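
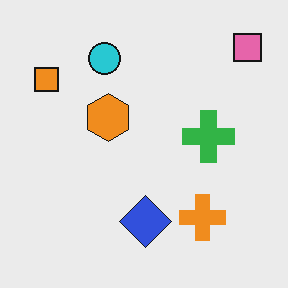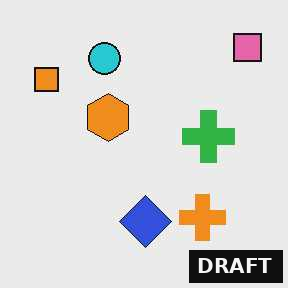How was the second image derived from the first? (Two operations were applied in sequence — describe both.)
The transformation is: given moderate JPEG compression, then watermarked with the text "DRAFT" in the lower-right corner.

Blocky 8×8 compression artifacts appear around shape edges and the flat background shows ringing — characteristic JPEG degradation. A dark label reading "DRAFT" appears in the lower-right corner.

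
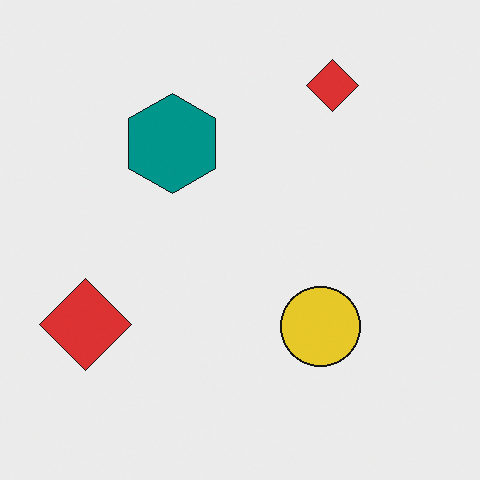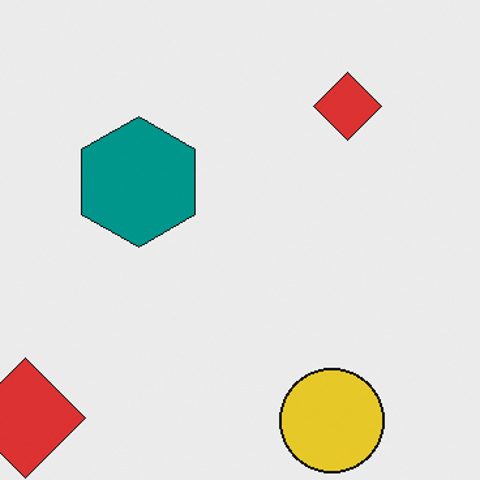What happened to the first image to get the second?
It was cropped slightly and scaled back up.

The visible shapes are larger and the field of view is narrower; shapes near the original edges may be partly or wholly outside the frame — a crop-and-rescale.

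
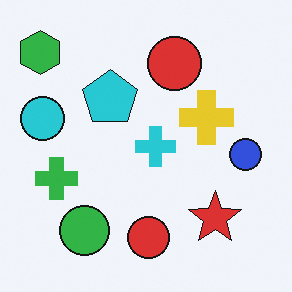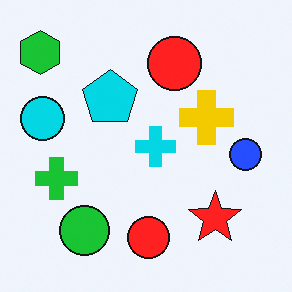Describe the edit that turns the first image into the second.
It was slightly oversaturated.

All colors are more vivid — a global saturation change.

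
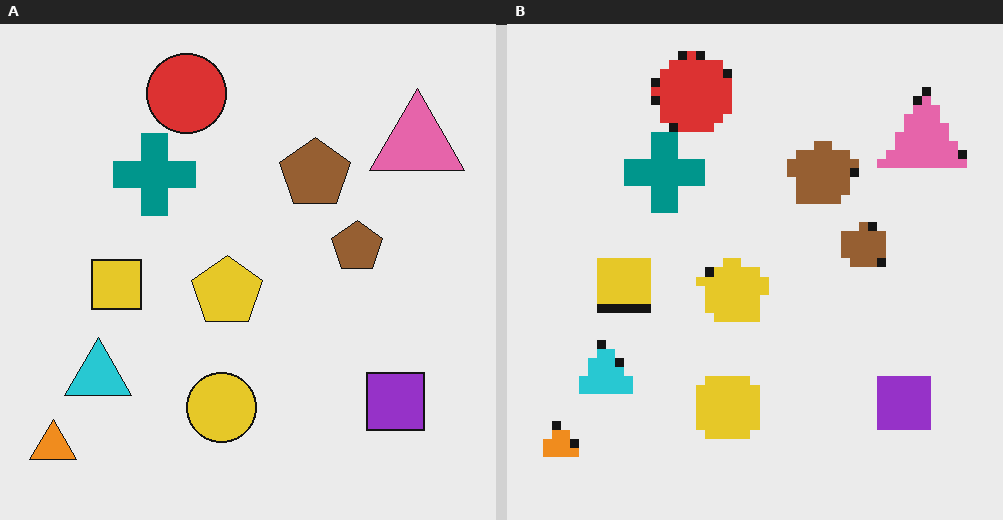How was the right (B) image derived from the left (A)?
It was heavily pixelated into large blocks.

Shapes are reduced to large square blocks; fine edges and outlines are lost — a downscale-then-upscale (mosaic) effect.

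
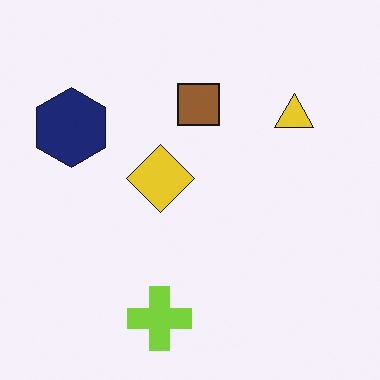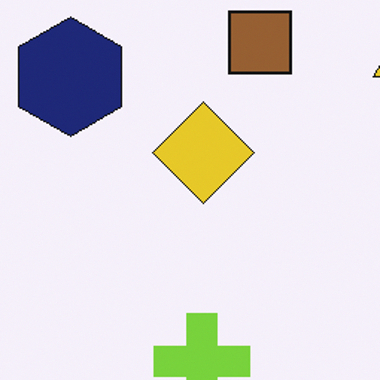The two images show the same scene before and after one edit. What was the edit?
It was cropped slightly and scaled back up.

The visible shapes are larger and the field of view is narrower; shapes near the original edges may be partly or wholly outside the frame — a crop-and-rescale.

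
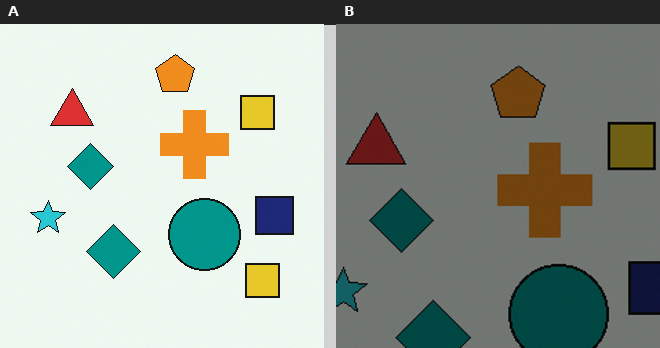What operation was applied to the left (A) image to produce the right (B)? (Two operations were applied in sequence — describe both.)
This is the original image cropped slightly and scaled back up, then substantially darkened.

The visible shapes are larger and the field of view is narrower; shapes near the original edges may be partly or wholly outside the frame — a crop-and-rescale. Every pixel — background and shapes alike — is uniformly darkened.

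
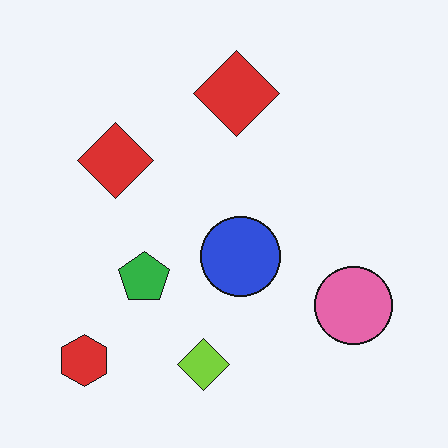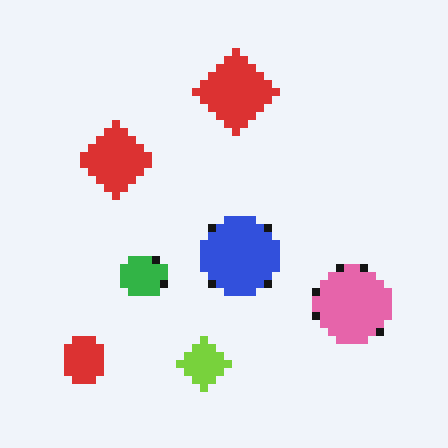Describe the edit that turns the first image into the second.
This is the original image pixelated into visible square blocks.

Shapes are reduced to large square blocks; fine edges and outlines are lost — a downscale-then-upscale (mosaic) effect.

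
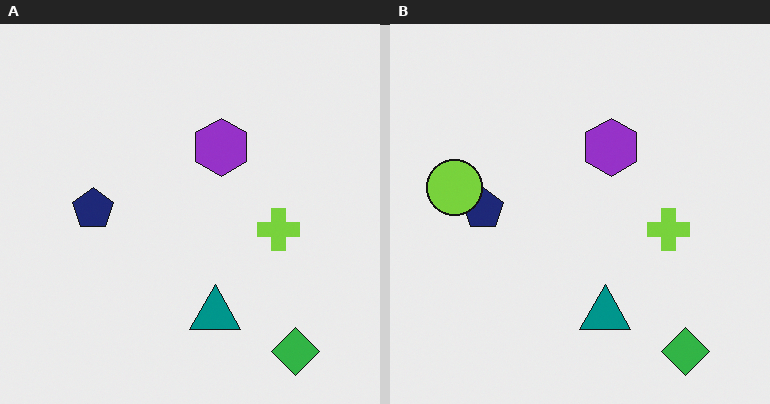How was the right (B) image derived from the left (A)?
The transformation is: overlaid with an additional lime circle.

A lime circle appears in the right (B) image that is absent from the left (A).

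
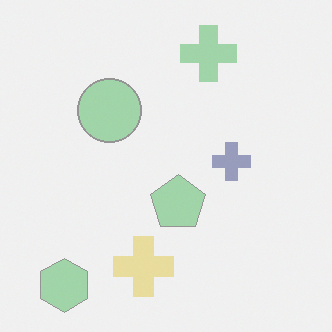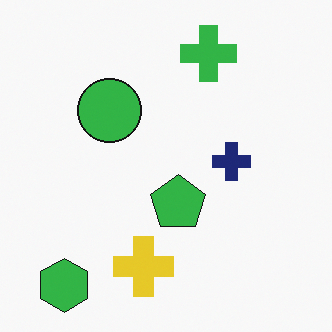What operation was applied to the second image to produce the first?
The first image is the second washed out (contrast reduced).

Tones are pushed toward mid-grey across the whole image — a global contrast change.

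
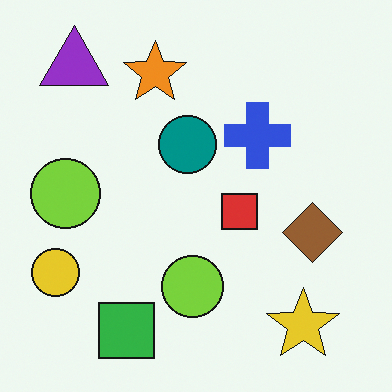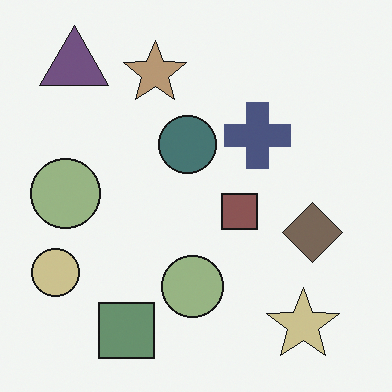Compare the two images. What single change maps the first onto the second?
The second image is the first made much more muted (saturation change).

All colors are more muted and greyish — a global saturation change.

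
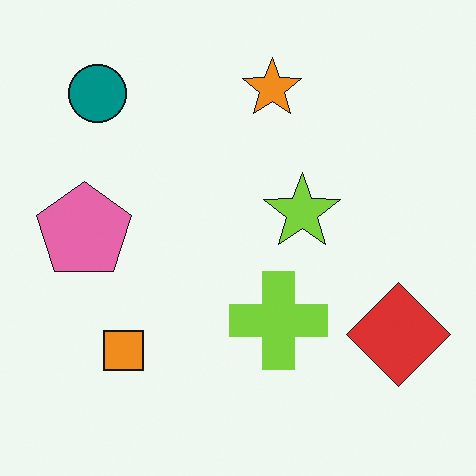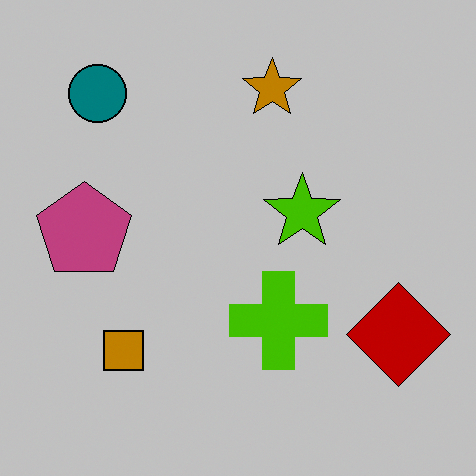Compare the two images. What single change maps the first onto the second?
It was aggressively posterized.

Each flat color has snapped to a coarser quantized level — most visibly, the near-white background has dropped to a flat grey.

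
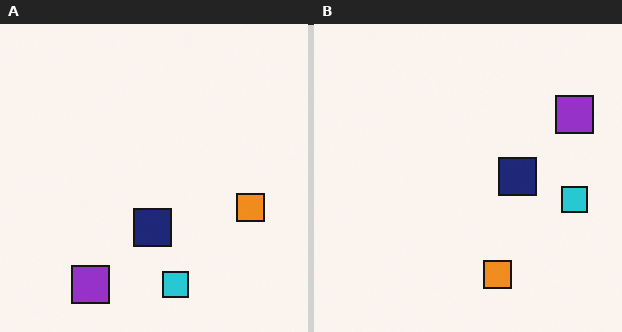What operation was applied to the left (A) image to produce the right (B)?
The right (B) image is the left (A) transposed (reflected across the top-left ↔ bottom-right diagonal).

Shapes have swapped their row and column positions — what was in the top-right is now in the bottom-left — a diagonal reflection.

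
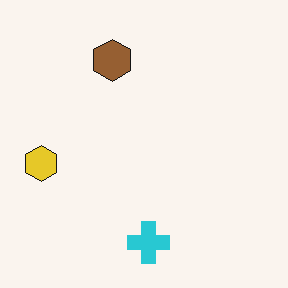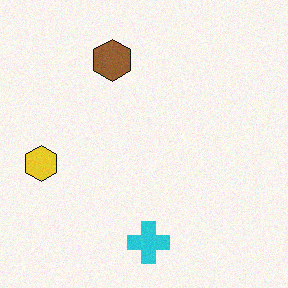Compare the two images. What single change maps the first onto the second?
The transformation is: degraded with subtle gaussian noise.

Random speckle covers the whole image, including the flat background.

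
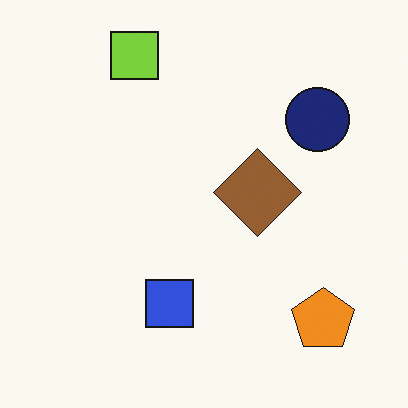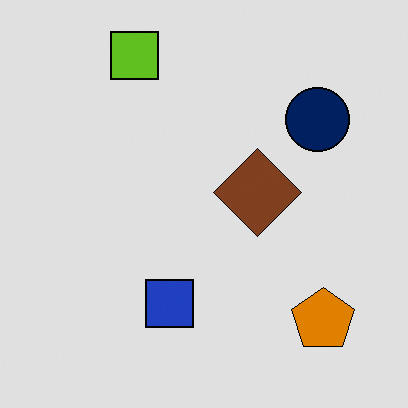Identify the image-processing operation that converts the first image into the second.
It was posterized to a reduced palette.

Each flat color has snapped to a coarser quantized level — most visibly, the near-white background has dropped to a flat grey.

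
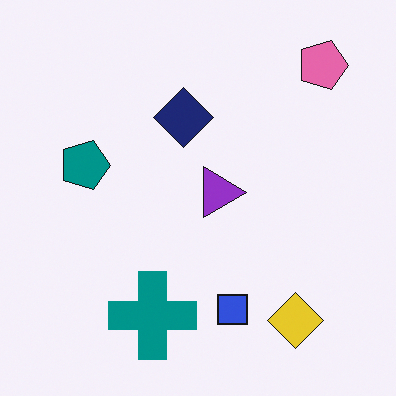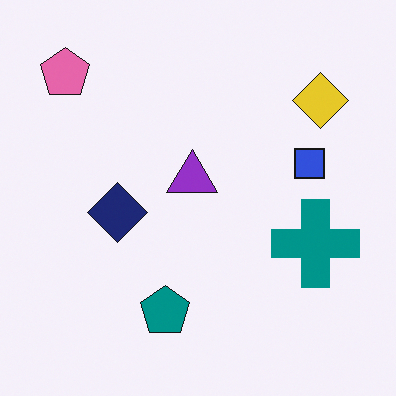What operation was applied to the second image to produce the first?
The image was rotated 90° clockwise.

The pink pentagon sits in the top-left of the second image and the top-right of the first — consistent with a whole-image 90° clockwise rotation.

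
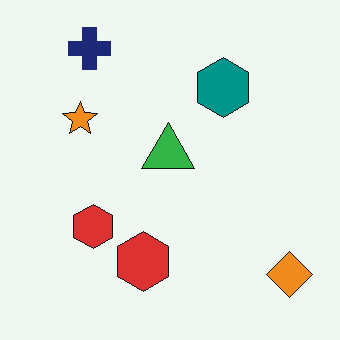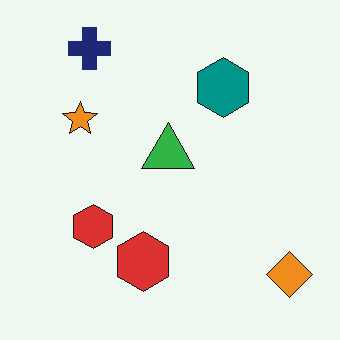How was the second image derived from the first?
The image was JPEG-compressed with visible artifacts.

Blocky 8×8 compression artifacts appear around shape edges and the flat background shows ringing — characteristic JPEG degradation.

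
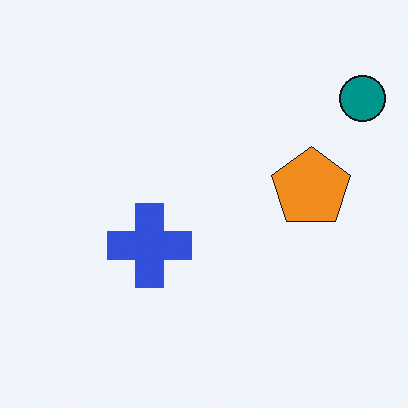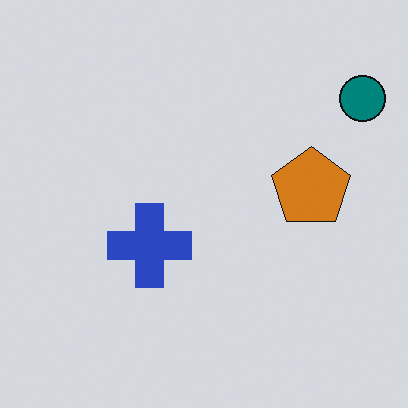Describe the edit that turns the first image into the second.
The second image is the first slightly darkened.

Every pixel — background and shapes alike — is uniformly darkened.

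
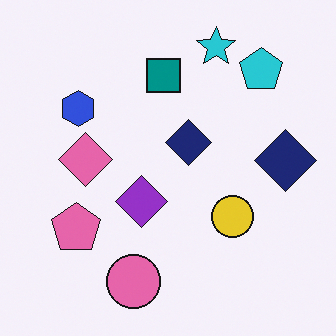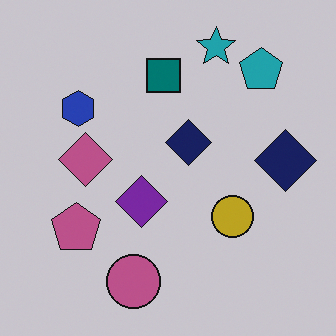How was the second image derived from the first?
The image was slightly darkened.

Every pixel — background and shapes alike — is uniformly darkened.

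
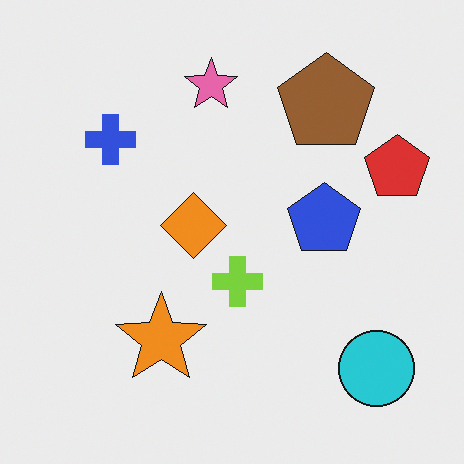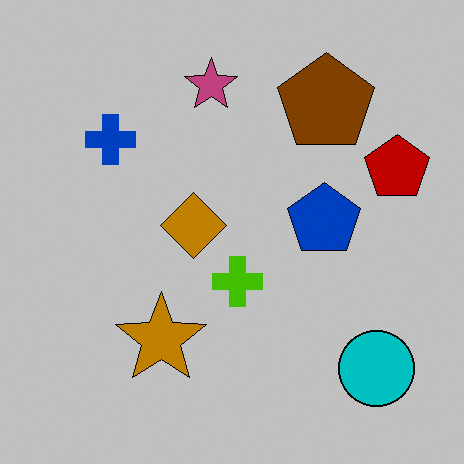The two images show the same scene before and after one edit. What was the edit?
This is the original image heavily posterized to just a handful of flat colors.

Each flat color has snapped to a coarser quantized level — most visibly, the near-white background has dropped to a flat grey.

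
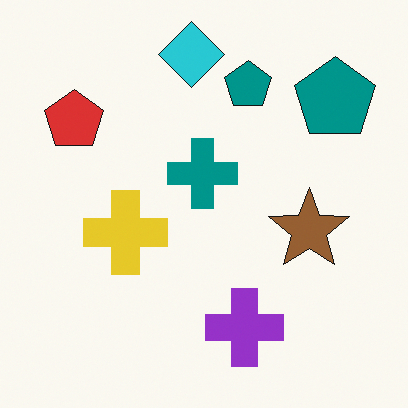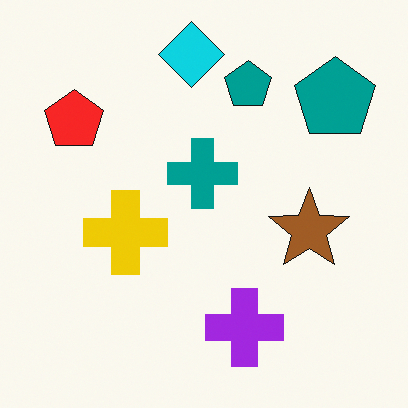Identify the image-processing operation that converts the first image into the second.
Slightly oversaturated.

All colors are more vivid — a global saturation change.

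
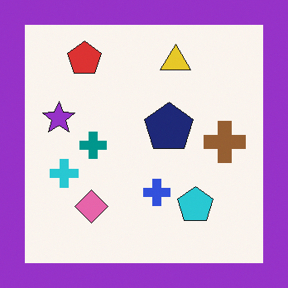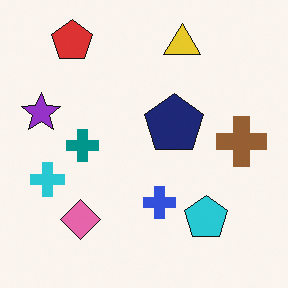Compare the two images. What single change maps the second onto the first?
The transformation is: framed with a purple border.

A solid purple frame runs around the edge of the first image, with the content slightly shrunk inside it.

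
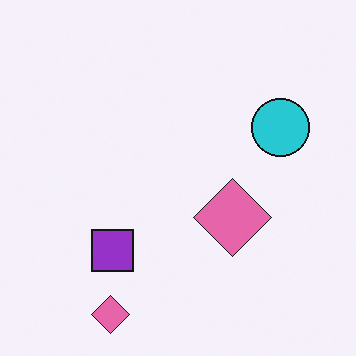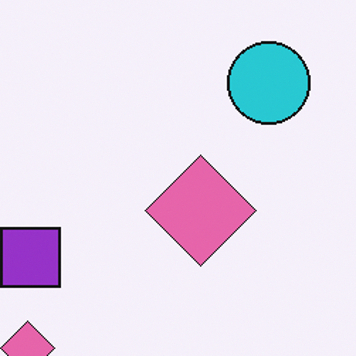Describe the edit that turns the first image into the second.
The transformation is: cropped to a modestly smaller region and rescaled.

The visible shapes are larger and the field of view is narrower; shapes near the original edges may be partly or wholly outside the frame — a crop-and-rescale.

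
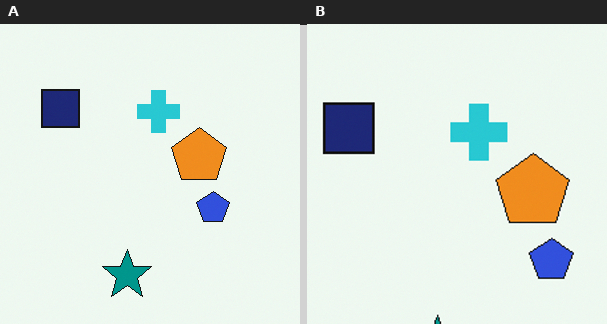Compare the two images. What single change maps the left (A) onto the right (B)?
Cropped slightly and scaled back up.

The visible shapes are larger and the field of view is narrower; shapes near the original edges may be partly or wholly outside the frame — a crop-and-rescale.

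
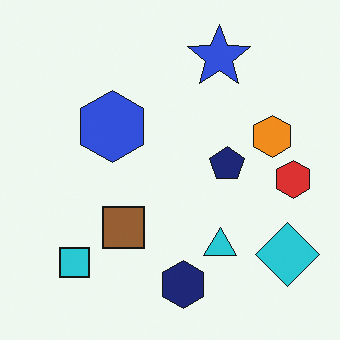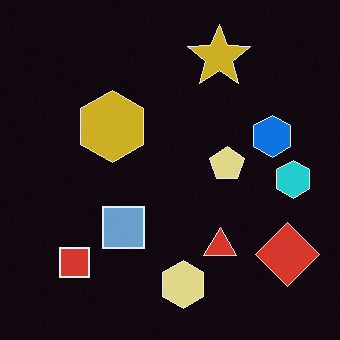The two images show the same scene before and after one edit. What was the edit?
It was color-inverted (negative).

The light background has become dark and every shape's color is its complement — a photographic negative.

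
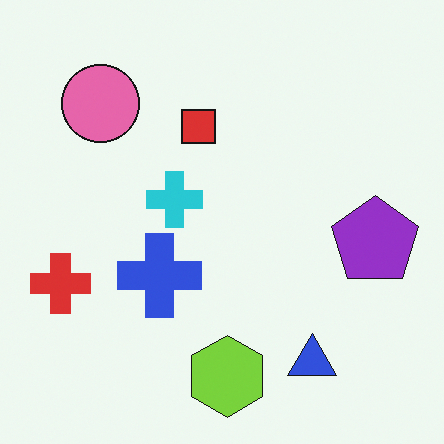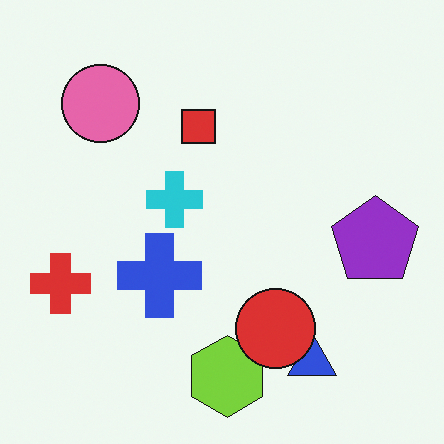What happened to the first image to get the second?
Overlaid with an additional red circle.

A red circle appears in the second image that is absent from the first.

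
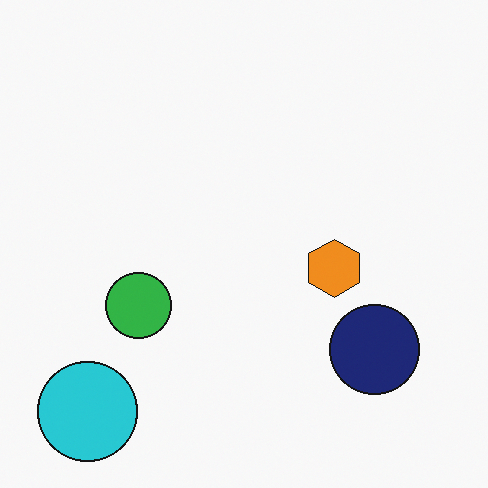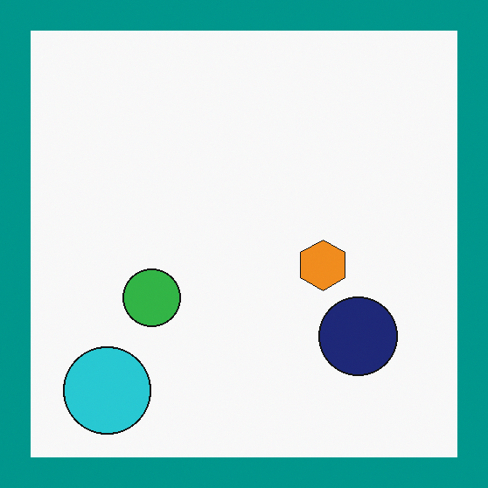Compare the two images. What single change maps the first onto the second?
Framed with a teal border.

A solid teal frame runs around the edge of the second image, with the content slightly shrunk inside it.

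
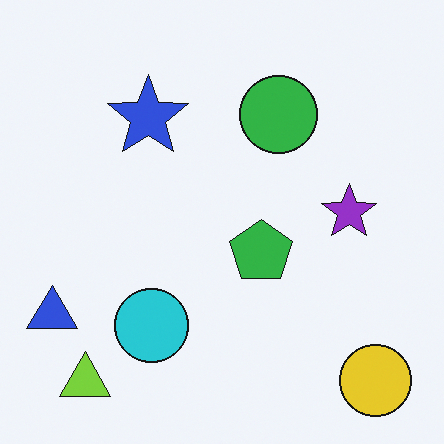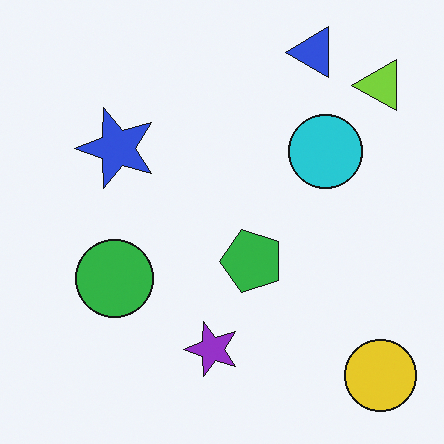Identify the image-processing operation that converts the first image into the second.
It was transposed (reflected across the top-left ↔ bottom-right diagonal).

Shapes have swapped their row and column positions — what was in the top-right is now in the bottom-left — a diagonal reflection.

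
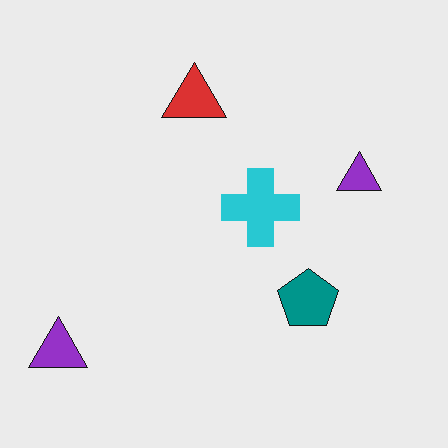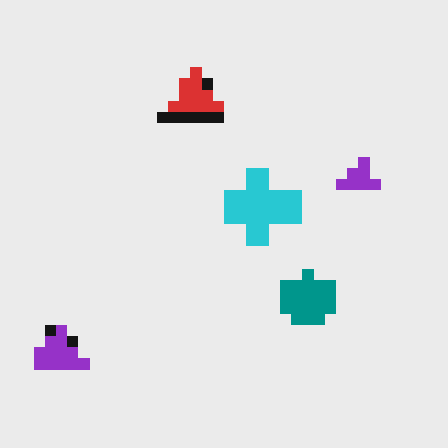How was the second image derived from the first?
The image was heavily pixelated into large blocks.

Shapes are reduced to large square blocks; fine edges and outlines are lost — a downscale-then-upscale (mosaic) effect.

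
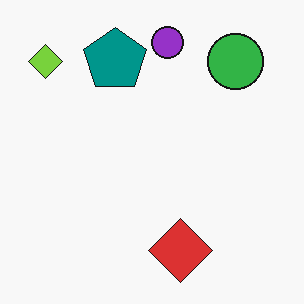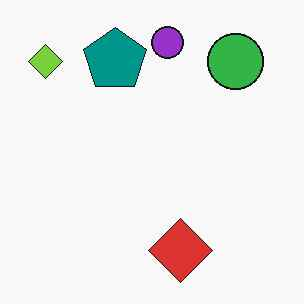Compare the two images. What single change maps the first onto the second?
It was JPEG-compressed with visible artifacts.

Blocky 8×8 compression artifacts appear around shape edges and the flat background shows ringing — characteristic JPEG degradation.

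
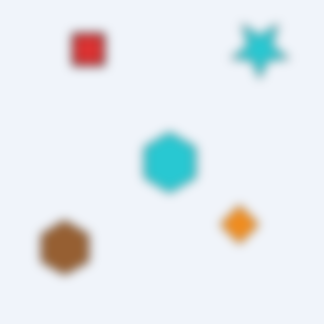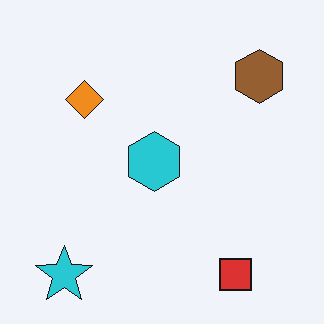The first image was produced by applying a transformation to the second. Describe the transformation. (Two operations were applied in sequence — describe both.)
The first image is the second rotated 180°, then heavily blurred.

The cyan star sits in the bottom-left of the second image and the top-right of the first — consistent with a whole-image 180° rotation. Shape edges and outlines are uniformly softened across the whole image.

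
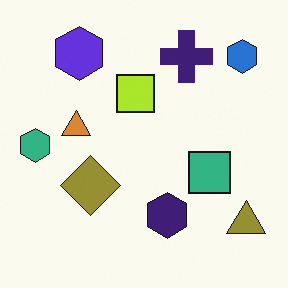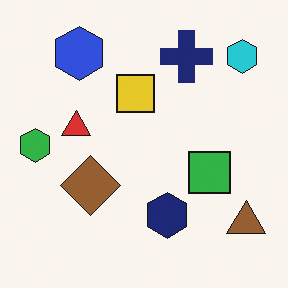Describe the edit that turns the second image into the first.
It was hue-shifted slightly.

Every shape's color has rotated by the same amount around the hue wheel — a uniform hue shift.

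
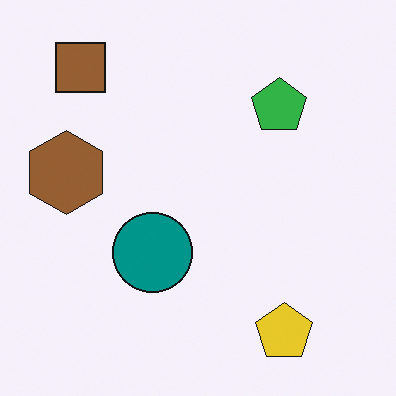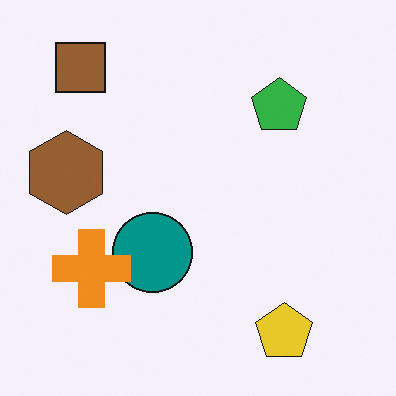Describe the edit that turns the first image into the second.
It was overlaid with an additional orange cross.

An orange cross appears in the second image that is absent from the first.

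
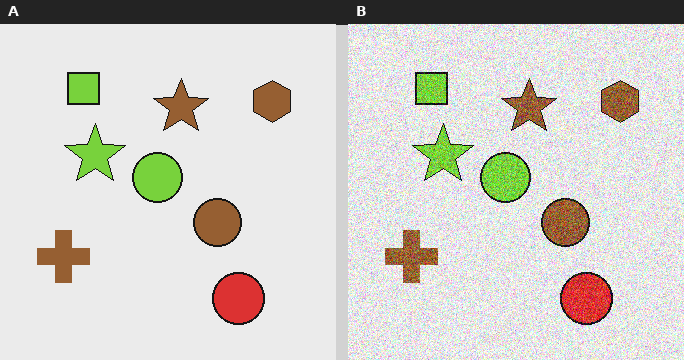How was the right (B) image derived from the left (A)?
The right (B) image is the left (A) degraded with a thick layer of grain.

Random speckle covers the whole image, including the flat background.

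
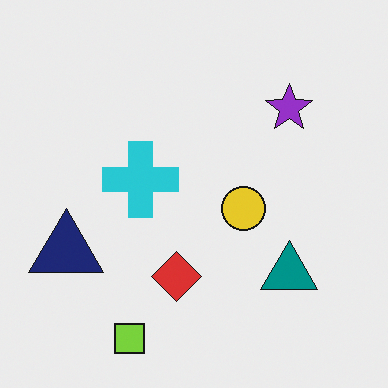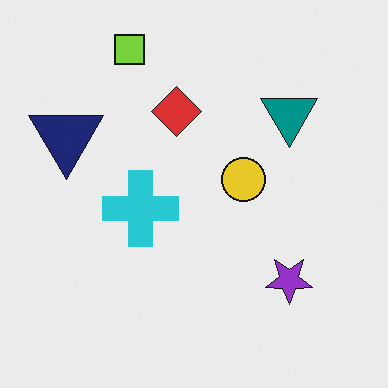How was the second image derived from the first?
The second image is the first flipped vertically (top ↔ bottom).

The lime square is in the bottom-left of the first image and the top-left of the second — shapes on opposite sides of the horizontal midline have swapped in a mirror flip.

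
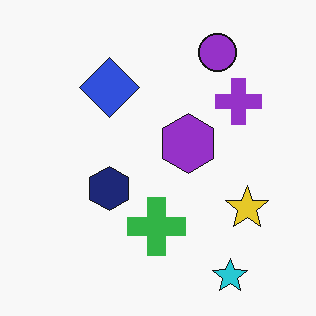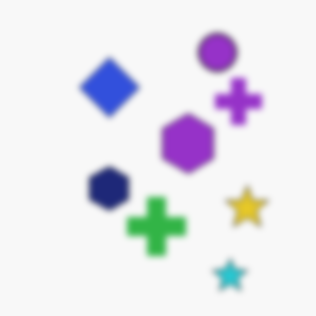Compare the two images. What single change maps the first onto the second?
The transformation is: moderately blurred.

Shape edges and outlines are uniformly softened across the whole image.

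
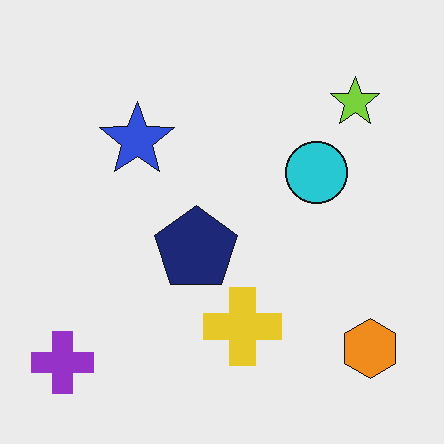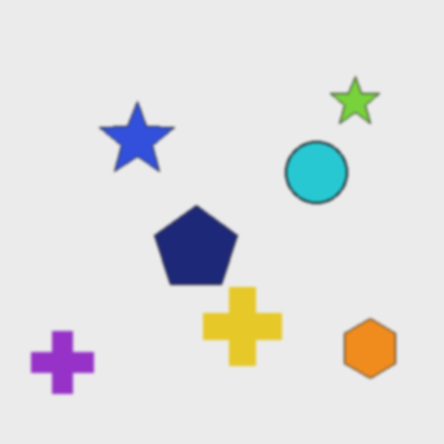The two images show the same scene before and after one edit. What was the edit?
Lightly blurred.

Shape edges and outlines are uniformly softened across the whole image.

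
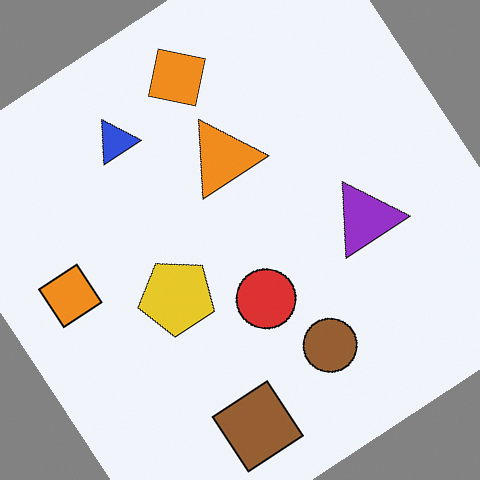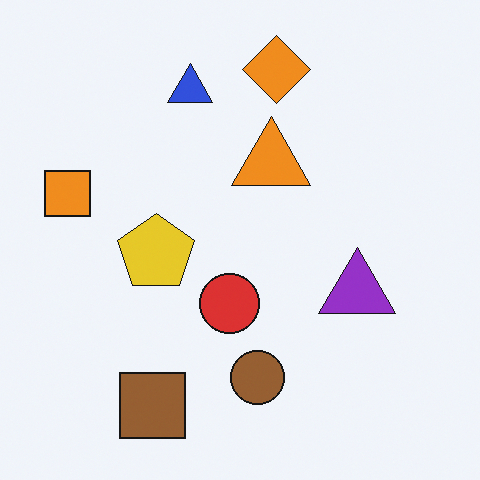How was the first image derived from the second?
The first image is the second rotated counter-clockwise by a large amount — several tens of degrees.

Every shape is tilted by the same angle and the image corners show triangular fill wedges — a whole-image rotation by a non-right angle.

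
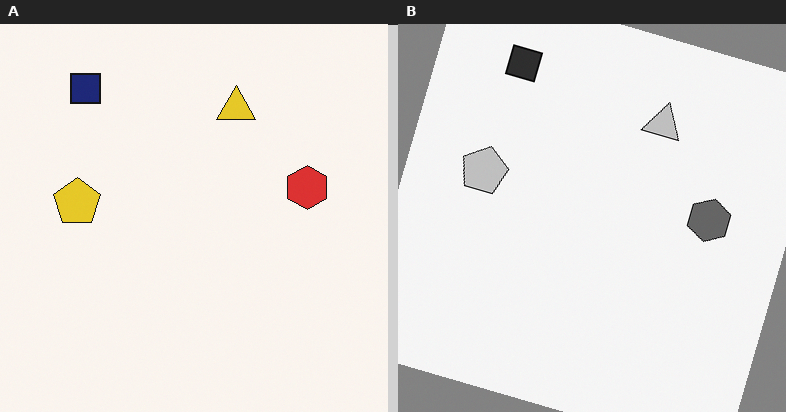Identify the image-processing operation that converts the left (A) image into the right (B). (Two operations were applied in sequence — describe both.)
The image was converted to grayscale, then rotated clockwise by a clearly visible amount.

All color is removed — every shape is now a shade of grey. Every shape is tilted by the same angle and the image corners show triangular fill wedges — a whole-image rotation by a non-right angle.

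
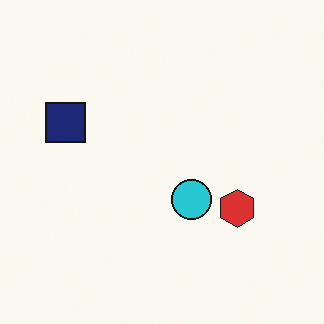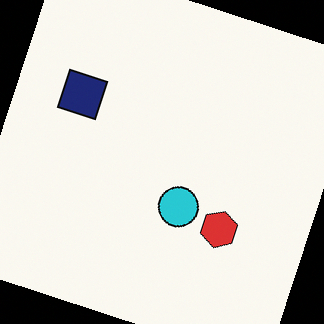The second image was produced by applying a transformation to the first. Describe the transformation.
Rotated clockwise by a moderate amount.

Every shape is tilted by the same angle and the image corners show triangular fill wedges — a whole-image rotation by a non-right angle.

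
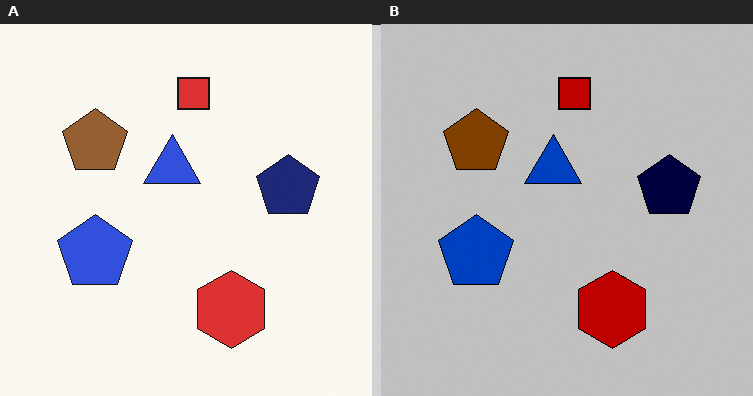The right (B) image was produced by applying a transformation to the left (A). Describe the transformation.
The right (B) image is the left (A) aggressively posterized.

Each flat color has snapped to a coarser quantized level — most visibly, the near-white background has dropped to a flat grey.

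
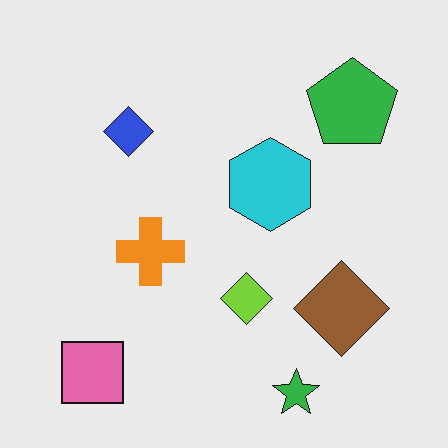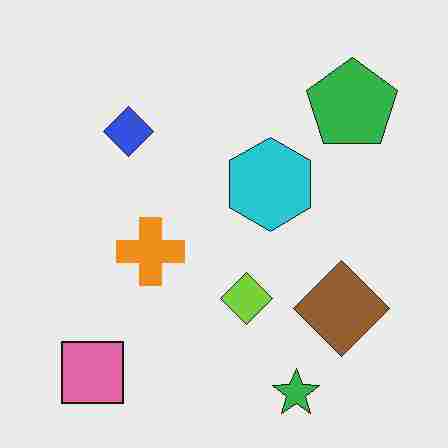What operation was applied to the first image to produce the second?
It was heavily JPEG-compressed with obvious blocking artifacts.

Blocky 8×8 compression artifacts appear around shape edges and the flat background shows ringing — characteristic JPEG degradation.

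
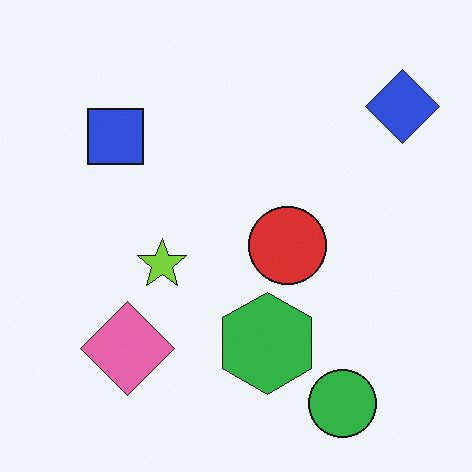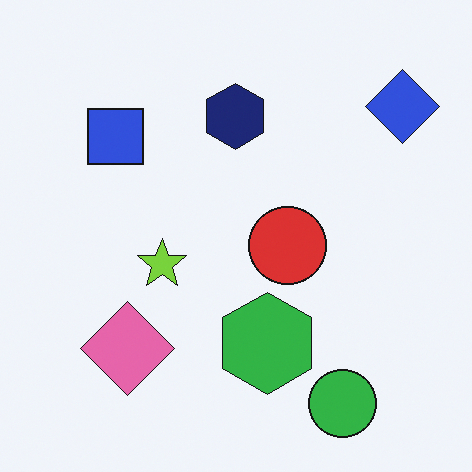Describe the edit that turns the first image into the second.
The transformation is: overlaid with an additional navy hexagon.

A navy hexagon appears in the second image that is absent from the first.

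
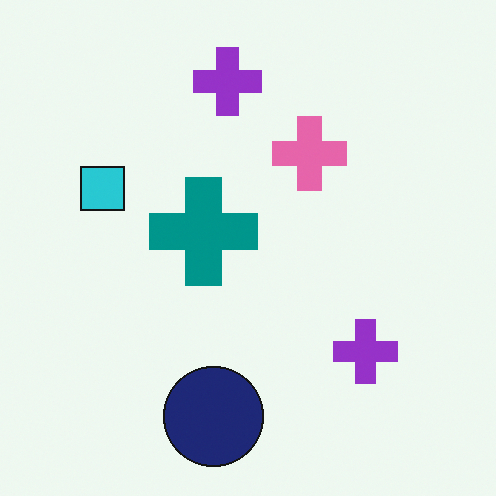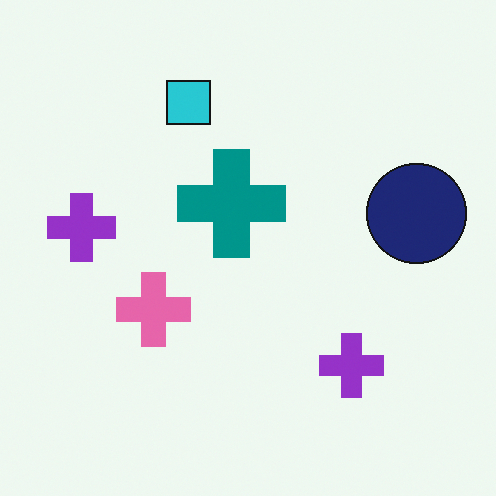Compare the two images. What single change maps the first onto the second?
Transposed (reflected across the top-left ↔ bottom-right diagonal).

Shapes have swapped their row and column positions — what was in the top-right is now in the bottom-left — a diagonal reflection.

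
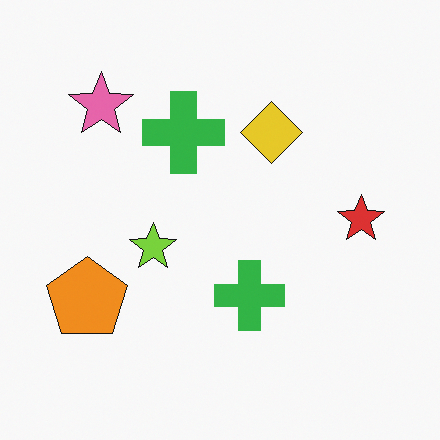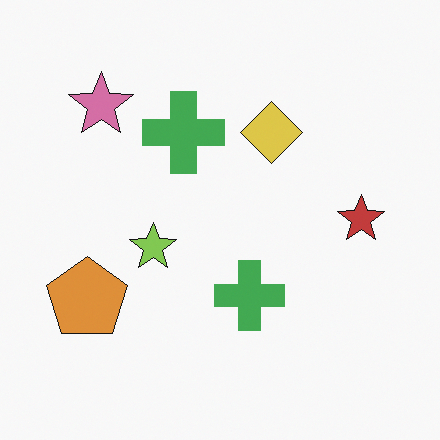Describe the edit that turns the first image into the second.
The image was slightly desaturated.

All colors are more muted and greyish — a global saturation change.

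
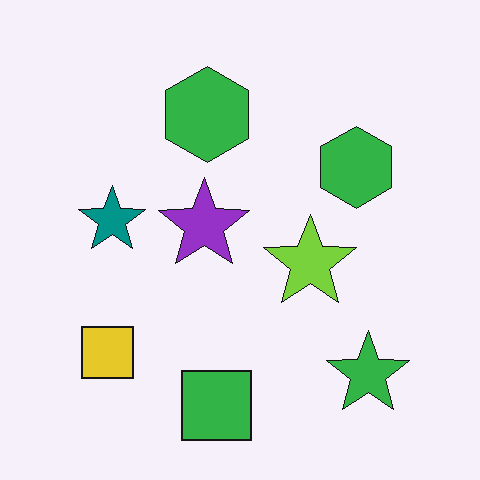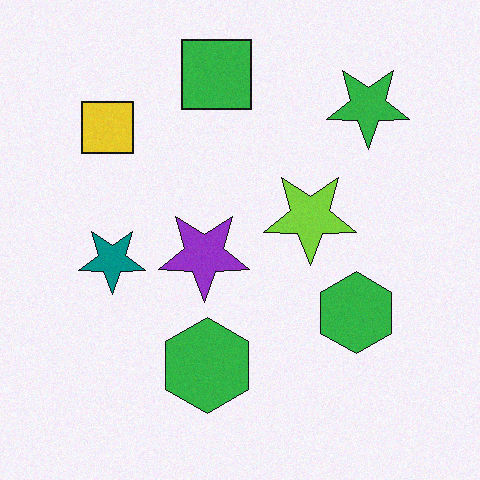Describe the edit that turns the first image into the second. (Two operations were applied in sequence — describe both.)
The image was flipped vertically (top ↔ bottom), then degraded with light additive noise.

The green square is in the bottom of the first image and the top of the second — shapes on opposite sides of the horizontal midline have swapped in a mirror flip. Random speckle covers the whole image, including the flat background.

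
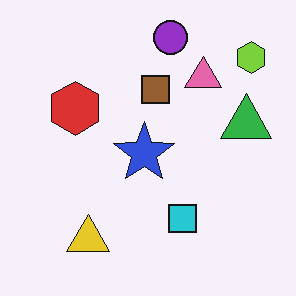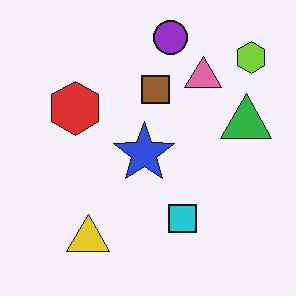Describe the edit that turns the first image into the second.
The second image is the first JPEG-compressed with visible artifacts.

Blocky 8×8 compression artifacts appear around shape edges and the flat background shows ringing — characteristic JPEG degradation.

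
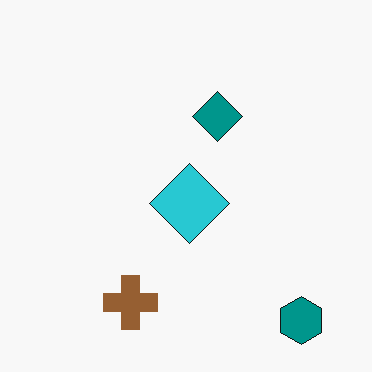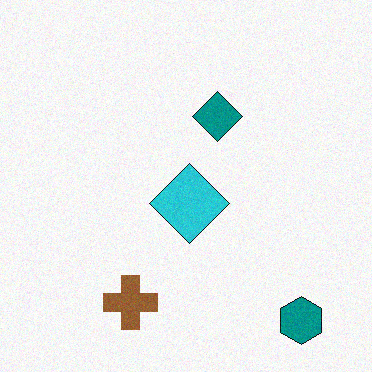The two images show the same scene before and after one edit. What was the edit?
Degraded with light additive noise.

Random speckle covers the whole image, including the flat background.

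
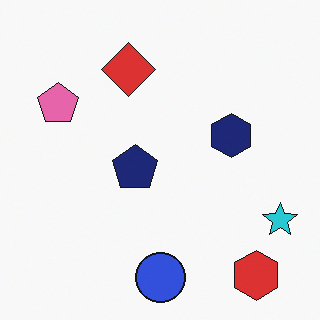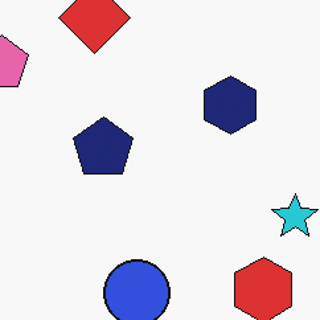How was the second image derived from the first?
The transformation is: cropped to a modestly smaller region and rescaled.

The visible shapes are larger and the field of view is narrower; shapes near the original edges may be partly or wholly outside the frame — a crop-and-rescale.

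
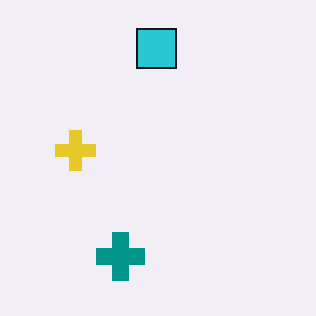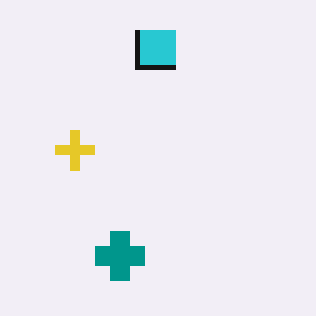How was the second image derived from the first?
This is the original image mildly pixelated.

Shapes are reduced to large square blocks; fine edges and outlines are lost — a downscale-then-upscale (mosaic) effect.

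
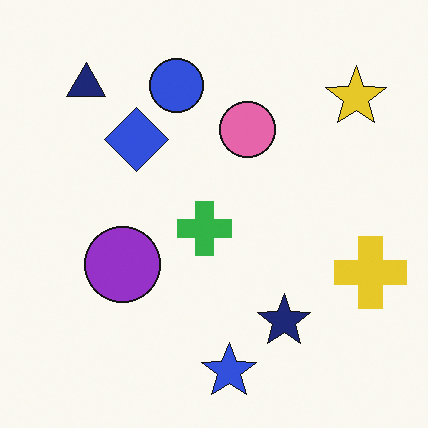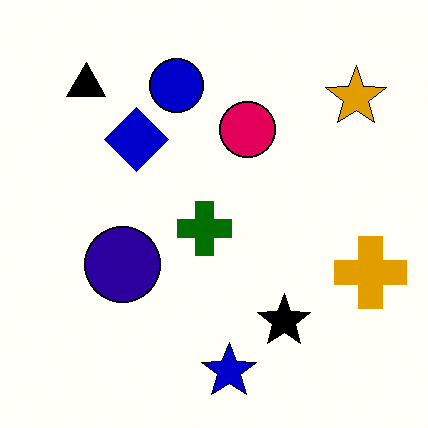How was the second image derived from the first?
Boosted in contrast.

Tones are pushed away from mid-grey across the whole image — a global contrast change.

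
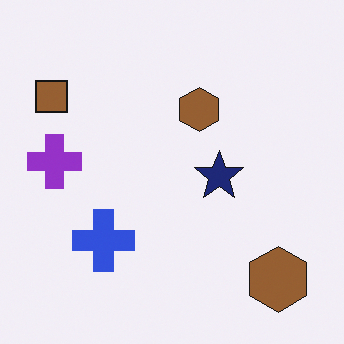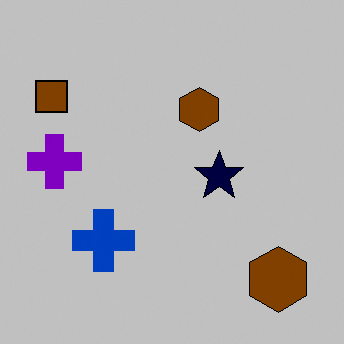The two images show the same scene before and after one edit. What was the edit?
The transformation is: aggressively posterized.

Each flat color has snapped to a coarser quantized level — most visibly, the near-white background has dropped to a flat grey.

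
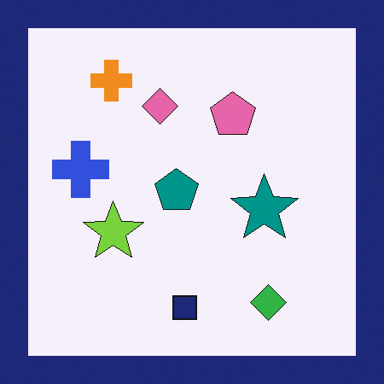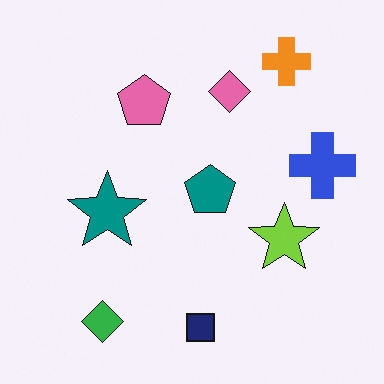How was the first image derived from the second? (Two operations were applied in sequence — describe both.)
The first image is the second flipped horizontally (left ↔ right), then framed with a navy border.

The blue cross is in the right of the second image and the left of the first — shapes on opposite sides of the vertical midline have swapped in a mirror flip. A solid navy frame runs around the edge of the first image, with the content slightly shrunk inside it.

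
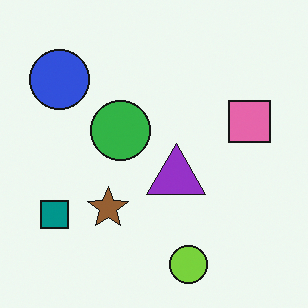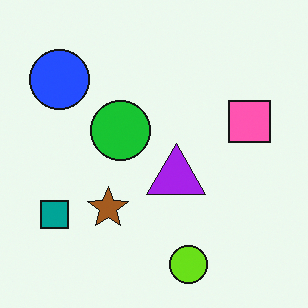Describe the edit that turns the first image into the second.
Slightly oversaturated.

All colors are more vivid — a global saturation change.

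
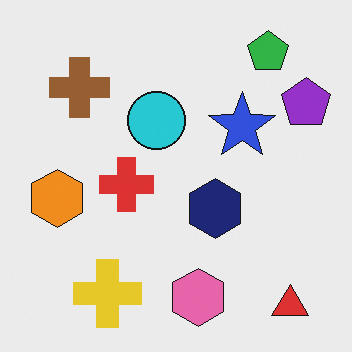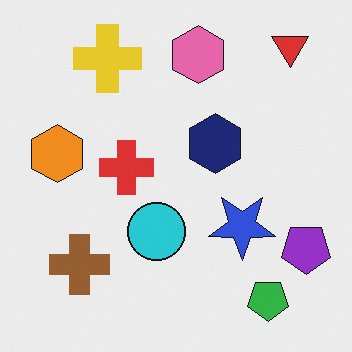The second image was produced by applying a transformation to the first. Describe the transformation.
The second image is the first flipped vertically (top ↔ bottom).

The red triangle is in the bottom-right of the first image and the top-right of the second — shapes on opposite sides of the horizontal midline have swapped in a mirror flip.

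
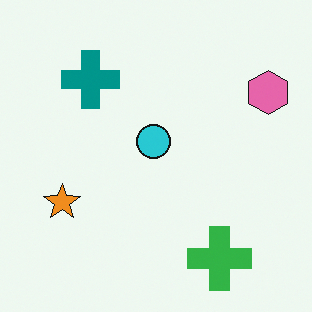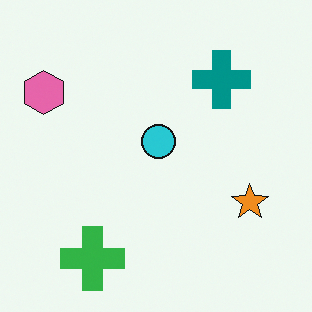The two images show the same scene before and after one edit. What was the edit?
The second image is the first flipped horizontally (left ↔ right).

The pink hexagon is in the top-right of the first image and the top-left of the second — shapes on opposite sides of the vertical midline have swapped in a mirror flip.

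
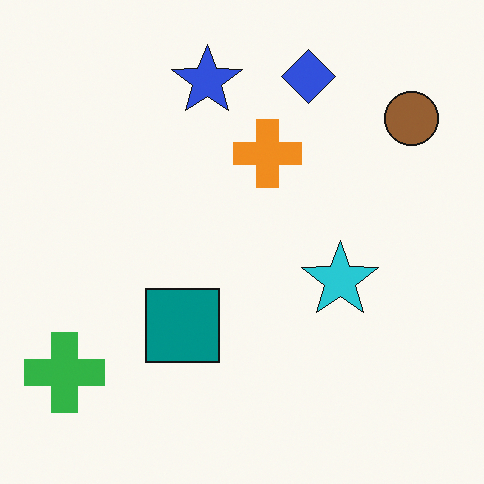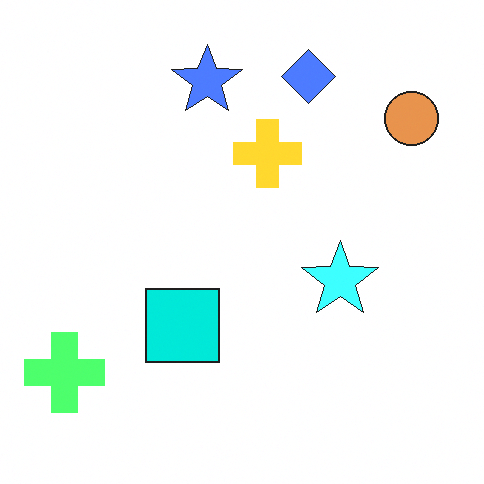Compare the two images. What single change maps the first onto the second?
Substantially brightened.

Every pixel — background and shapes alike — is uniformly brightened.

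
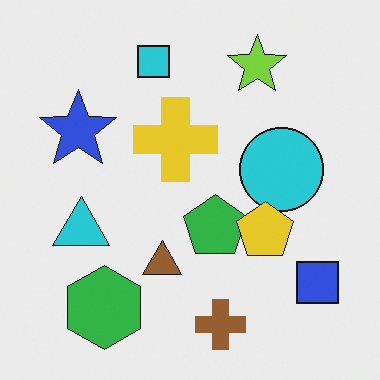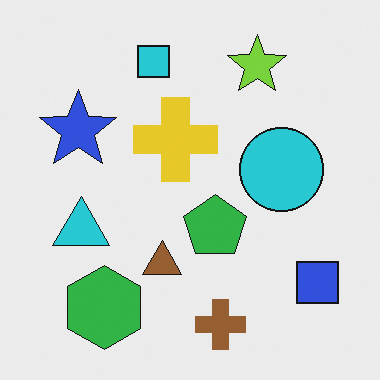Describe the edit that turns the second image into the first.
The first image is the second overlaid with an additional yellow pentagon.

A yellow pentagon appears in the first image that is absent from the second.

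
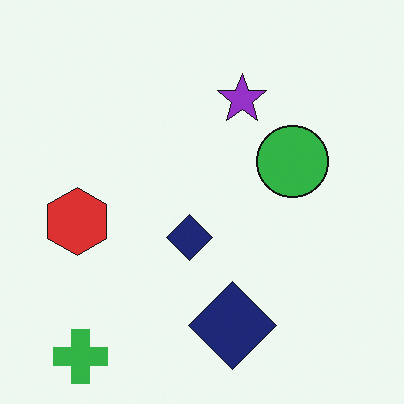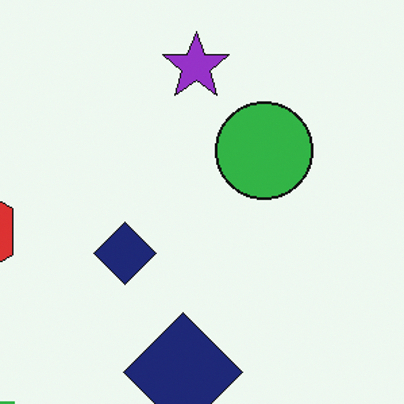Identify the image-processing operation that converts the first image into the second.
Cropped to a modestly smaller region and rescaled.

The visible shapes are larger and the field of view is narrower; shapes near the original edges may be partly or wholly outside the frame — a crop-and-rescale.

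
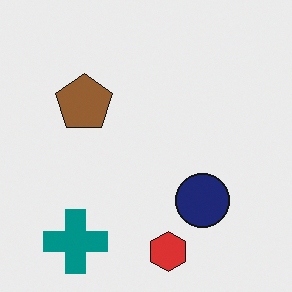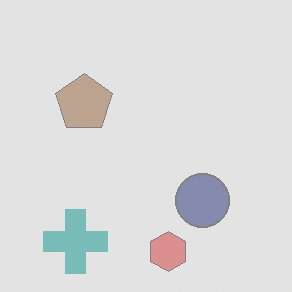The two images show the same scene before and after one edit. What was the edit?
It was washed out (contrast reduced).

Tones are pushed toward mid-grey across the whole image — a global contrast change.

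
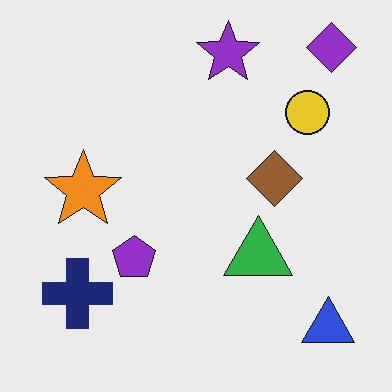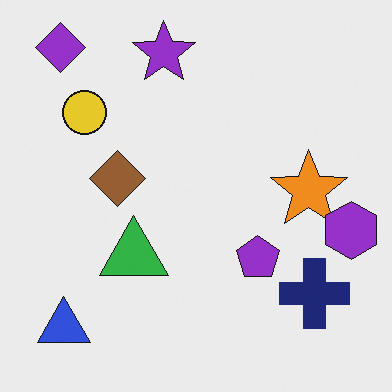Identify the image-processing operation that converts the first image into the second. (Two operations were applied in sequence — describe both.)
It was flipped horizontally (left ↔ right), then overlaid with an additional purple hexagon.

The purple diamond is in the top-right of the first image and the top-left of the second — shapes on opposite sides of the vertical midline have swapped in a mirror flip. A purple hexagon appears in the second image that is absent from the first.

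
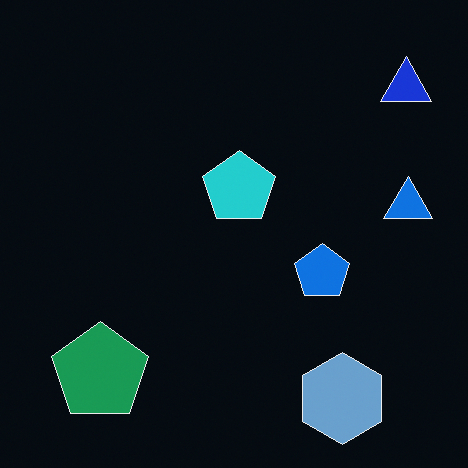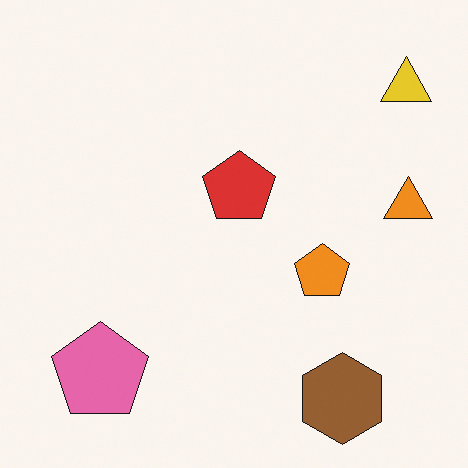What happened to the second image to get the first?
The first image is the second color-inverted (negative).

The light background has become dark and every shape's color is its complement — a photographic negative.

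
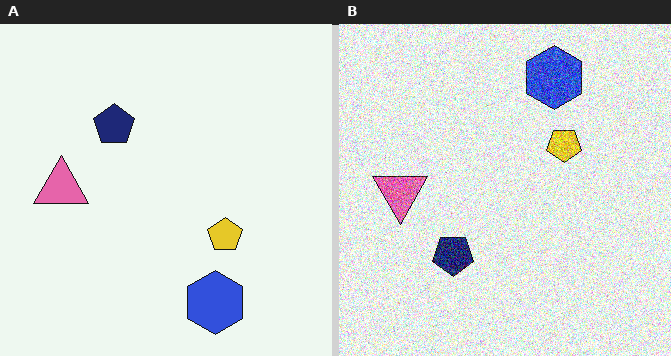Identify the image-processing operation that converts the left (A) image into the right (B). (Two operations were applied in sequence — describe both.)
This is the original image degraded with strong gaussian noise, then flipped vertically (top ↔ bottom).

Random speckle covers the whole image, including the flat background. The blue hexagon is in the bottom of the left (A) image and the top of the right (B) — shapes on opposite sides of the horizontal midline have swapped in a mirror flip.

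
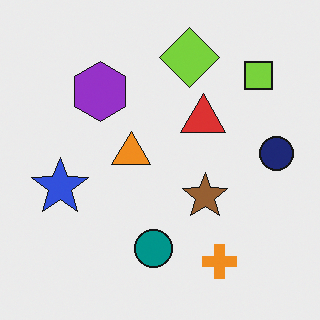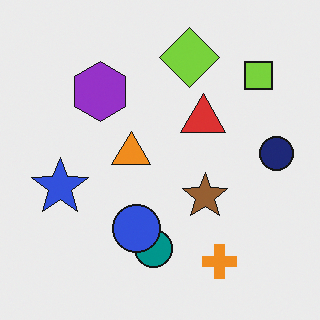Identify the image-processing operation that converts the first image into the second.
The second image is the first overlaid with an additional blue circle.

A blue circle appears in the second image that is absent from the first.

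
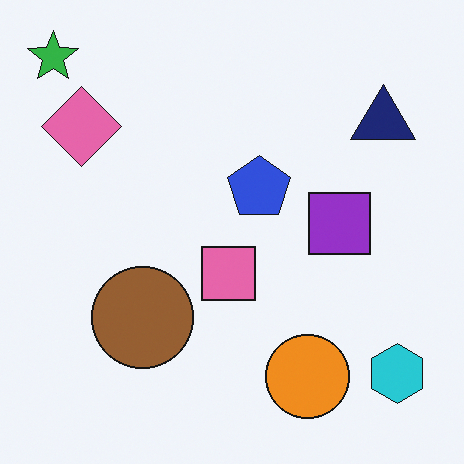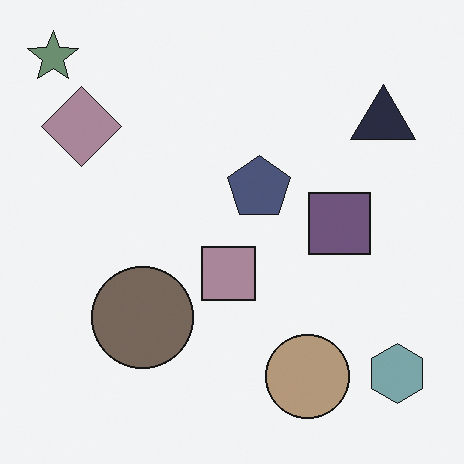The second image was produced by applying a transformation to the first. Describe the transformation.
Made much more muted (saturation change).

All colors are more muted and greyish — a global saturation change.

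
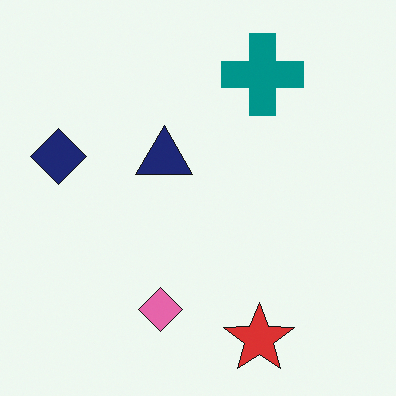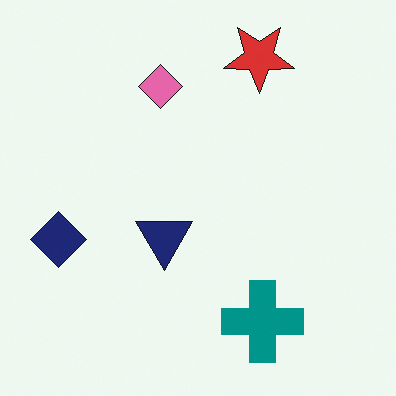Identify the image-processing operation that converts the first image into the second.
The second image is the first flipped vertically (top ↔ bottom).

The red star is in the bottom of the first image and the top of the second — shapes on opposite sides of the horizontal midline have swapped in a mirror flip.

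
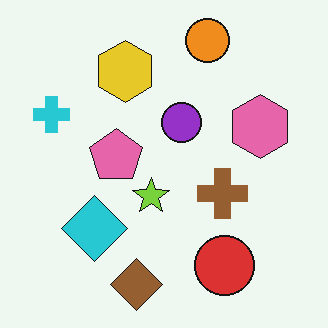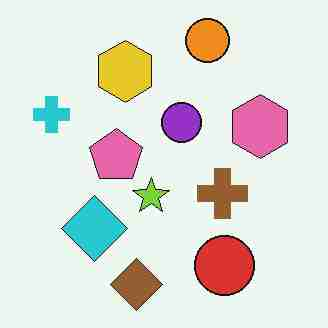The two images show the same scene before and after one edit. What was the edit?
The second image is the first degraded with heavy JPEG compression.

Blocky 8×8 compression artifacts appear around shape edges and the flat background shows ringing — characteristic JPEG degradation.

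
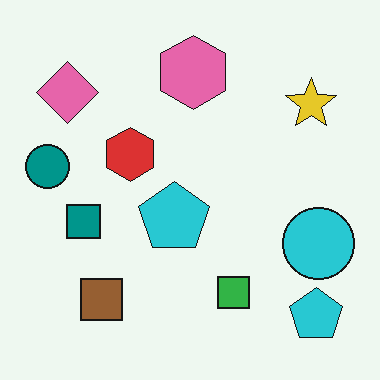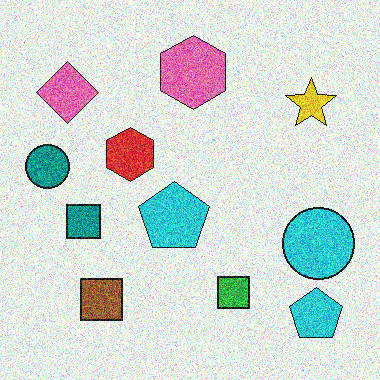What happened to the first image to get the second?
It was degraded with strong gaussian noise.

Random speckle covers the whole image, including the flat background.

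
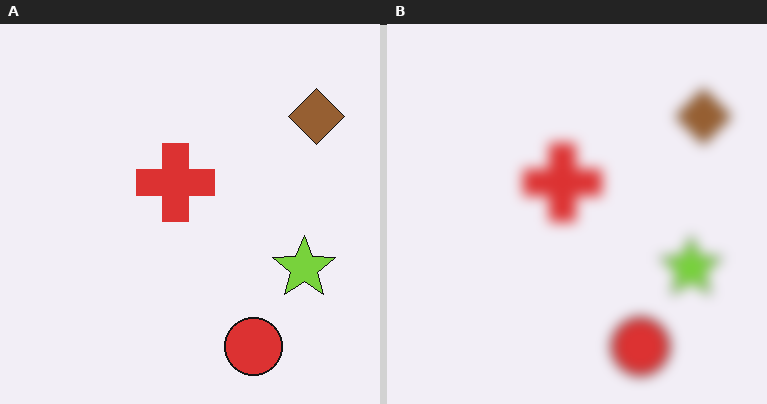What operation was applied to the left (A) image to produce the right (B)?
The image was heavily blurred.

Shape edges and outlines are uniformly softened across the whole image.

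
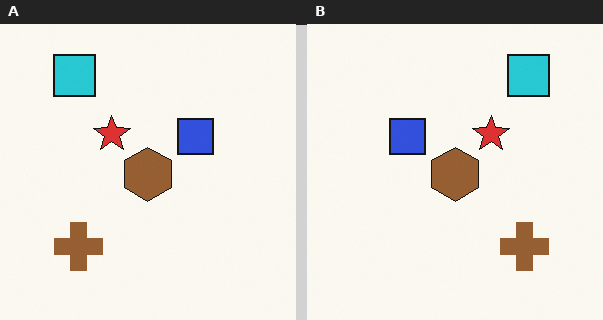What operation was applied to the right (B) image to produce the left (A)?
It was flipped horizontally (left ↔ right).

The cyan square is in the top-right of the right (B) image and the top-left of the left (A) — shapes on opposite sides of the vertical midline have swapped in a mirror flip.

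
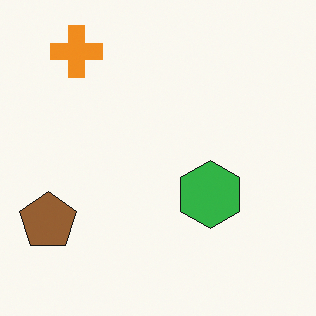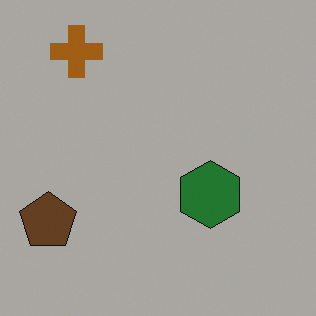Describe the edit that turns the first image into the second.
This is the original image noticeably darkened.

Every pixel — background and shapes alike — is uniformly darkened.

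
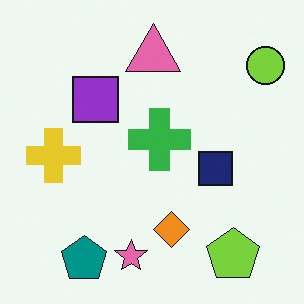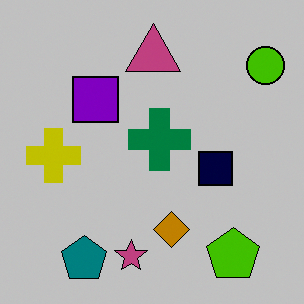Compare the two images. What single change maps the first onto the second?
The second image is the first aggressively posterized.

Each flat color has snapped to a coarser quantized level — most visibly, the near-white background has dropped to a flat grey.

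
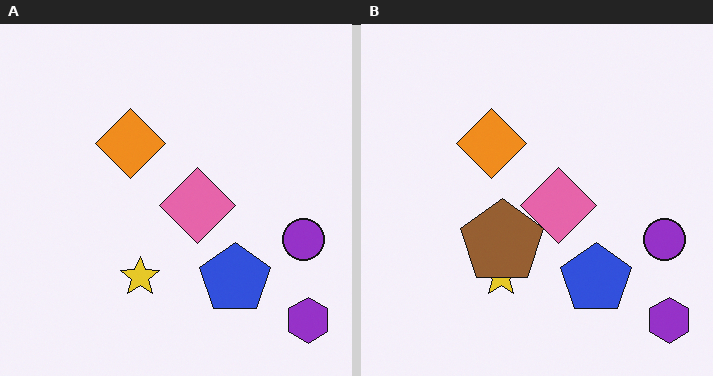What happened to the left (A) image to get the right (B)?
The right (B) image is the left (A) overlaid with an additional brown pentagon.

A brown pentagon appears in the right (B) image that is absent from the left (A).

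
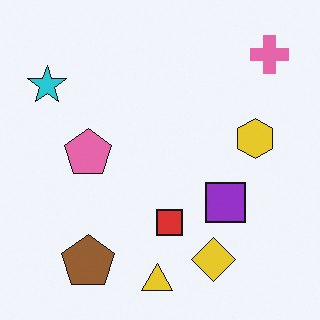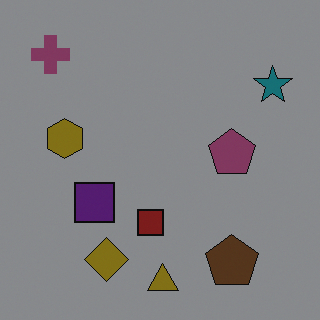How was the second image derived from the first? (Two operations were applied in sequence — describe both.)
Darkened a lot, then flipped horizontally (left ↔ right).

Every pixel — background and shapes alike — is uniformly darkened. The cyan star is in the top-left of the first image and the top-right of the second — shapes on opposite sides of the vertical midline have swapped in a mirror flip.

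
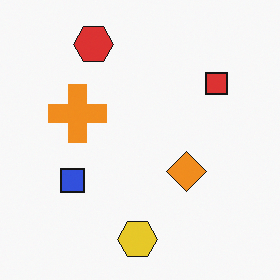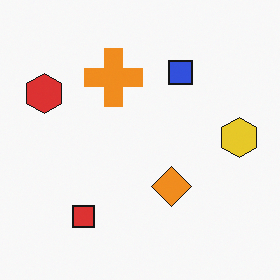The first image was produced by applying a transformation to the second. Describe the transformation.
The image was transposed (reflected across the top-left ↔ bottom-right diagonal).

Shapes have swapped their row and column positions — what was in the top-right is now in the bottom-left — a diagonal reflection.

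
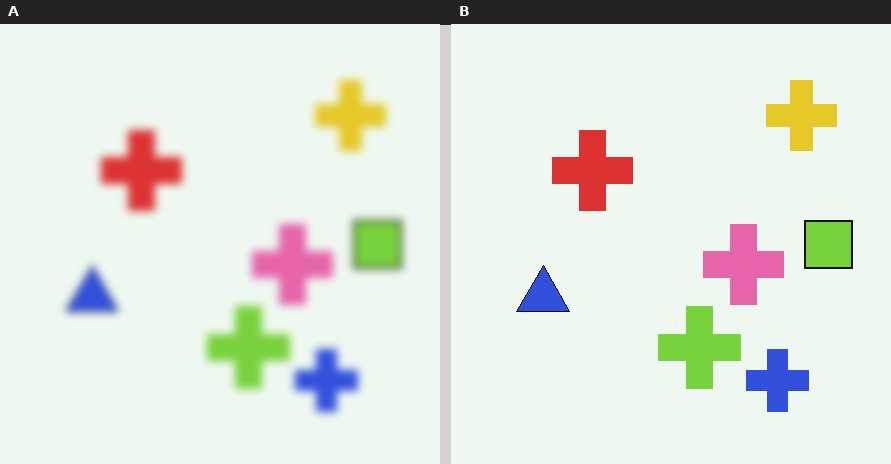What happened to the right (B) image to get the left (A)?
This is the original image noticeably gaussian-blurred.

Shape edges and outlines are uniformly softened across the whole image.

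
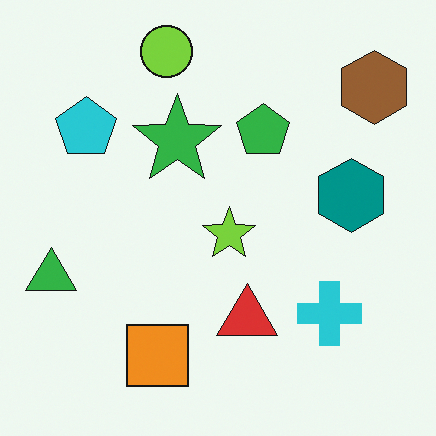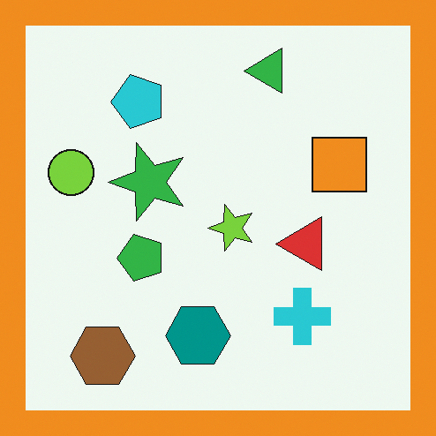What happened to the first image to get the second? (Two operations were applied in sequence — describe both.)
It was transposed (reflected across the top-left ↔ bottom-right diagonal), then framed with a orange border.

Shapes have swapped their row and column positions — what was in the top-right is now in the bottom-left — a diagonal reflection. A solid orange frame runs around the edge of the second image, with the content slightly shrunk inside it.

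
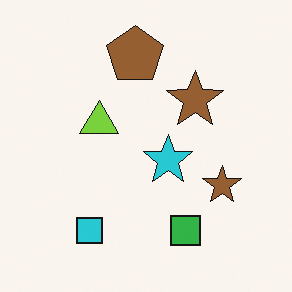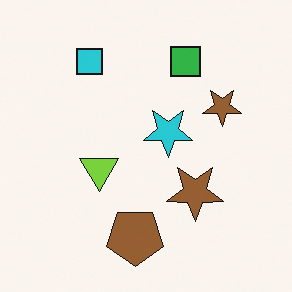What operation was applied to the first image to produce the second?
Flipped vertically (top ↔ bottom).

The brown pentagon is in the top of the first image and the bottom of the second — shapes on opposite sides of the horizontal midline have swapped in a mirror flip.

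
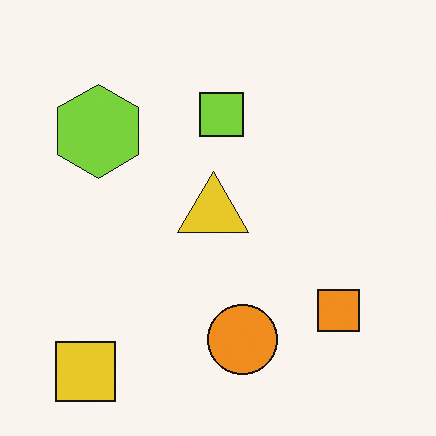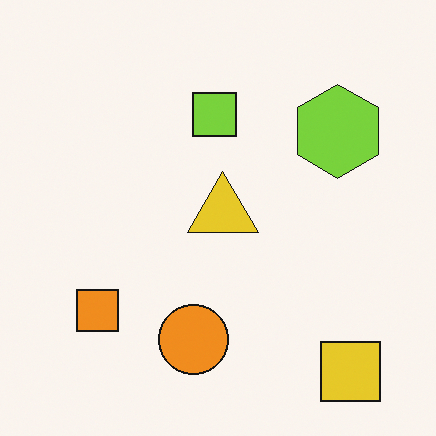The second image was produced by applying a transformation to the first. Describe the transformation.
The second image is the first flipped horizontally (left ↔ right).

The yellow square is in the bottom-left of the first image and the bottom-right of the second — shapes on opposite sides of the vertical midline have swapped in a mirror flip.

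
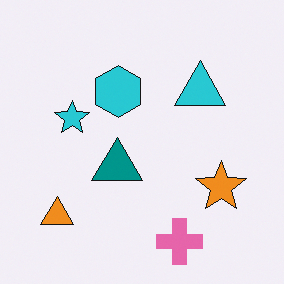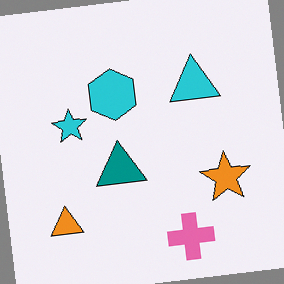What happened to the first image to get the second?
It was rotated counter-clockwise by a slight angle.

Every shape is tilted by the same angle and the image corners show triangular fill wedges — a whole-image rotation by a non-right angle.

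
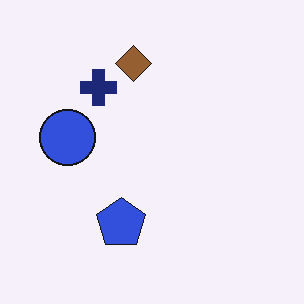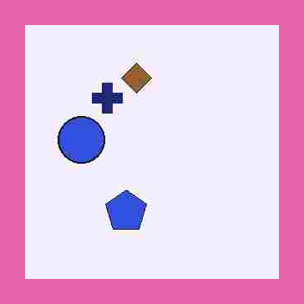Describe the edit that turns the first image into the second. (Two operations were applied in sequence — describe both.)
It was heavily JPEG-compressed with obvious blocking artifacts, then framed with a pink border.

Blocky 8×8 compression artifacts appear around shape edges and the flat background shows ringing — characteristic JPEG degradation. A solid pink frame runs around the edge of the second image, with the content slightly shrunk inside it.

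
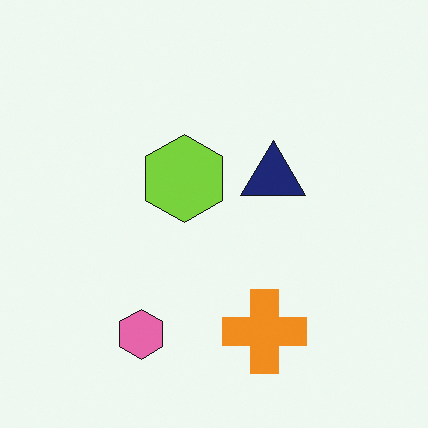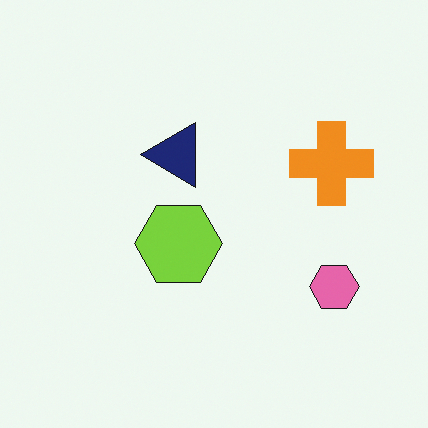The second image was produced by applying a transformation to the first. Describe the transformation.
The second image is the first rotated 90° counter-clockwise.

The pink hexagon sits in the bottom-left of the first image and the bottom-right of the second — consistent with a whole-image 90° counter-clockwise rotation.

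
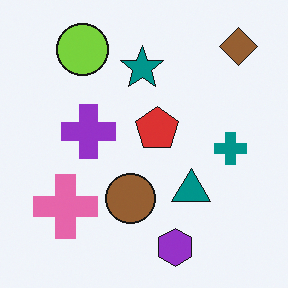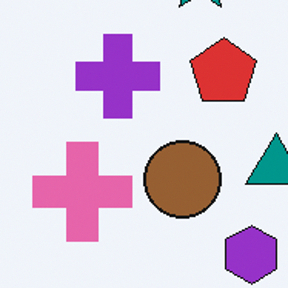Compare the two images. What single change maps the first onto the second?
This is the original image cropped slightly and scaled back up.

The visible shapes are larger and the field of view is narrower; shapes near the original edges may be partly or wholly outside the frame — a crop-and-rescale.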